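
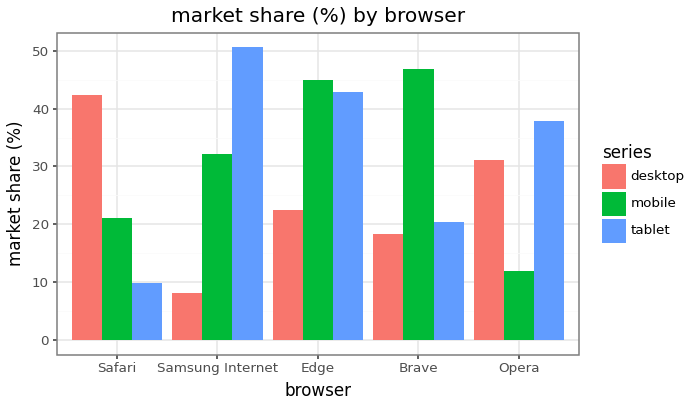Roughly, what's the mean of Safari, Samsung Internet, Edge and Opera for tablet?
≈ 36

(10 + 50 + 45 + 40) / 4 ≈ 36.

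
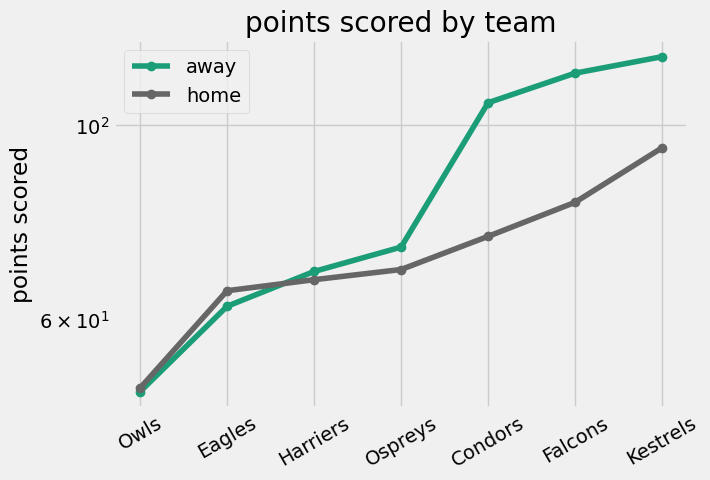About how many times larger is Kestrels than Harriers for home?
≈ 1.29×

Kestrels ≈ 90, Harriers ≈ 70; 90/70 ≈ 1.29.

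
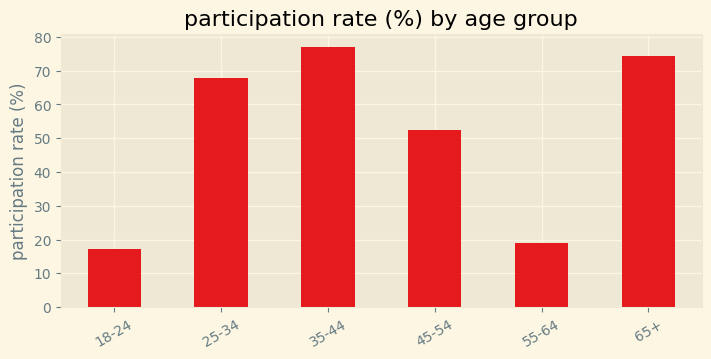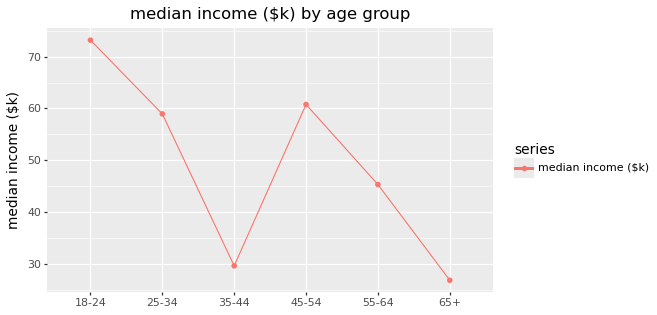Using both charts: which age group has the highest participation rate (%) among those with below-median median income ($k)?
Chart 2 median median income ($k) ≈ 50; below-median age groups: 35-44, 55-64, 65+. Among those, 35-44 has the highest participation rate (%) (≈ 80).

35-44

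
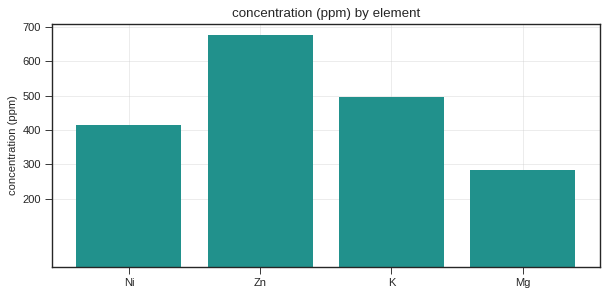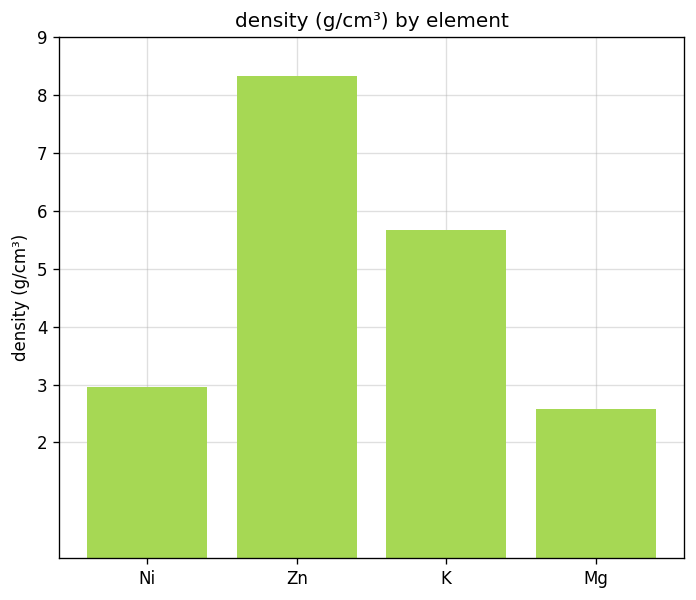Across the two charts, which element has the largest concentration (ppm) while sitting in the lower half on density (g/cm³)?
Chart 2 median density (g/cm³) ≈ 4; below-median elements: Ni, Mg. Among those, Ni has the highest concentration (ppm) (≈ 400).

Ni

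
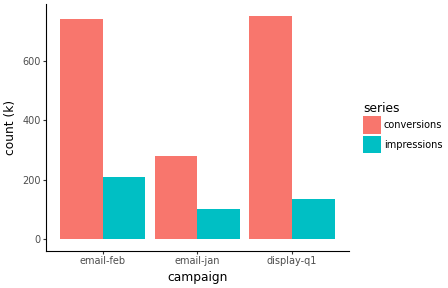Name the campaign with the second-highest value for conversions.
Top 3 for conversions: display-q1 ≈ 800, email-feb ≈ 700, email-jan ≈ 300.

email-feb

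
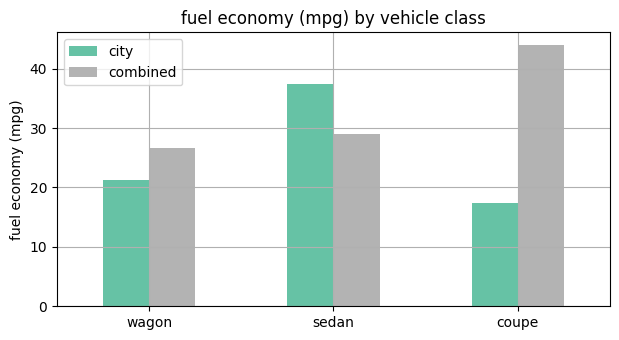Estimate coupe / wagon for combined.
coupe ≈ 45, wagon ≈ 25; 45/25 ≈ 1.8.

≈ 1.8×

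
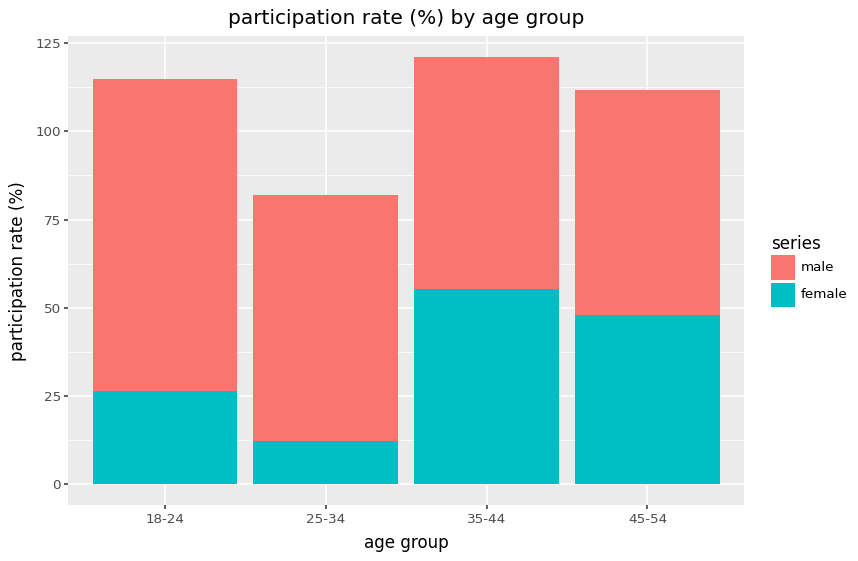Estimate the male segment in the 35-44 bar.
≈ 60

male top ≈ 120, bottom ≈ 60; segment ≈ 60.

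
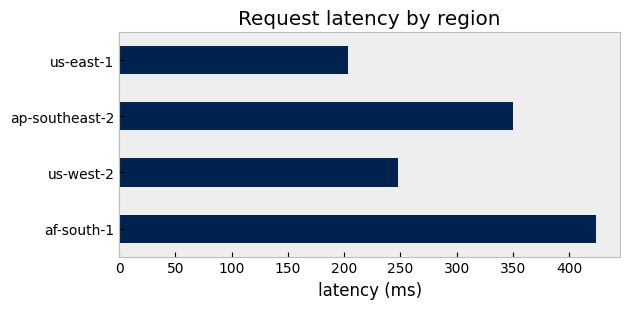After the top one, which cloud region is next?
ap-southeast-2

Top 3: af-south-1 ≈ 400, ap-southeast-2 ≈ 350, us-west-2 ≈ 250.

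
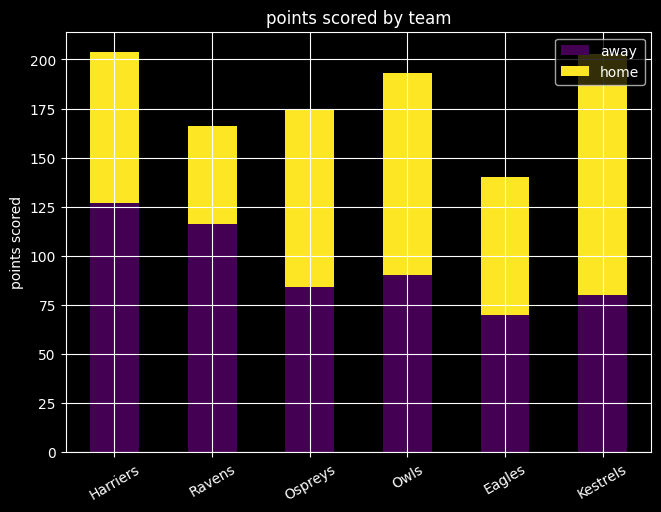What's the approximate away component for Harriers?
≈ 120

away top ≈ 120, bottom ≈ 0; segment ≈ 120.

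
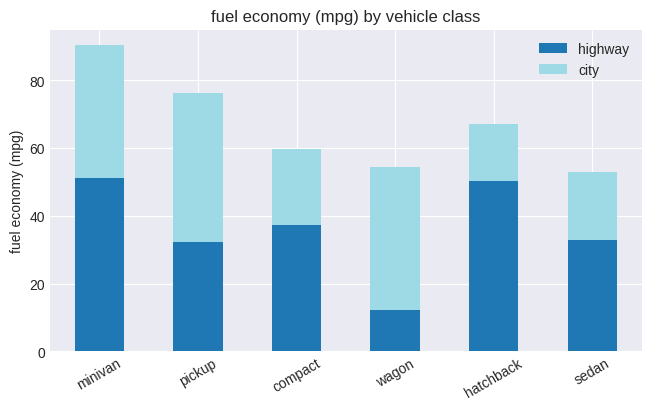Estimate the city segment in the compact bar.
city top ≈ 60, bottom ≈ 40; segment ≈ 20.

≈ 20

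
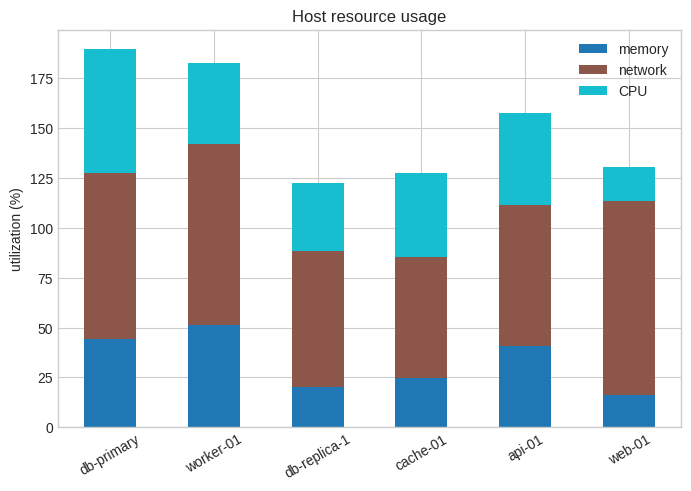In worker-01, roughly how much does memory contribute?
≈ 60

memory top ≈ 60, bottom ≈ 0; segment ≈ 60.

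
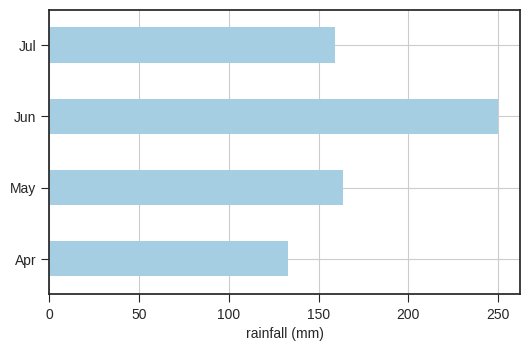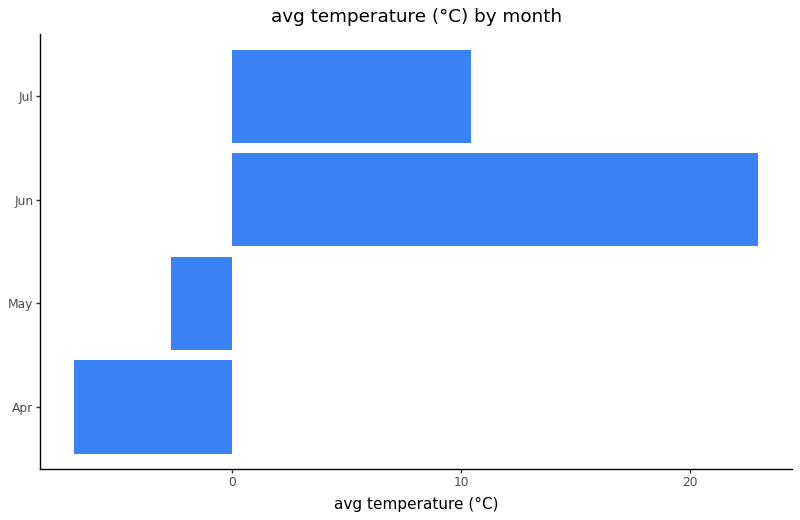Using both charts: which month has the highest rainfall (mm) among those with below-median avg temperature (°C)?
May

Chart 2 median avg temperature (°C) ≈ 5; below-median months: Apr, May. Among those, May has the highest rainfall (mm) (≈ 175).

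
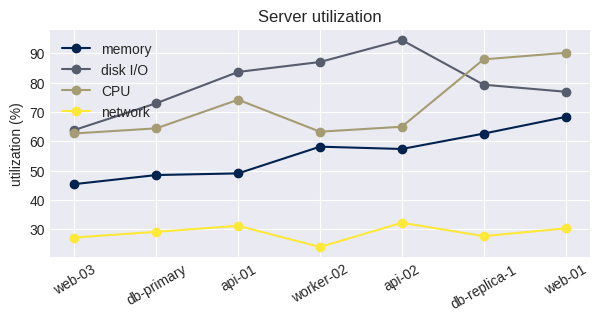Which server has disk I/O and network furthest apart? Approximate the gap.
worker-02, ≈ 70 %

worker-02: disk I/O ≈ 90, network ≈ 20 → gap ≈ 70. Next-largest (api-02) is only ≈ 60.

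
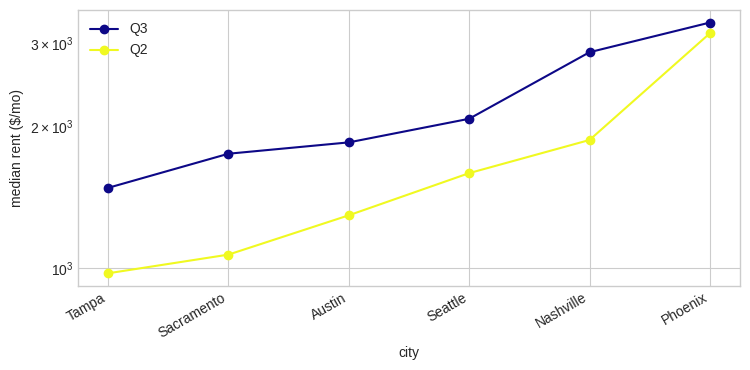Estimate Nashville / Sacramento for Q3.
≈ 1.56×

Nashville ≈ 2800, Sacramento ≈ 1800; 2800/1800 ≈ 1.56.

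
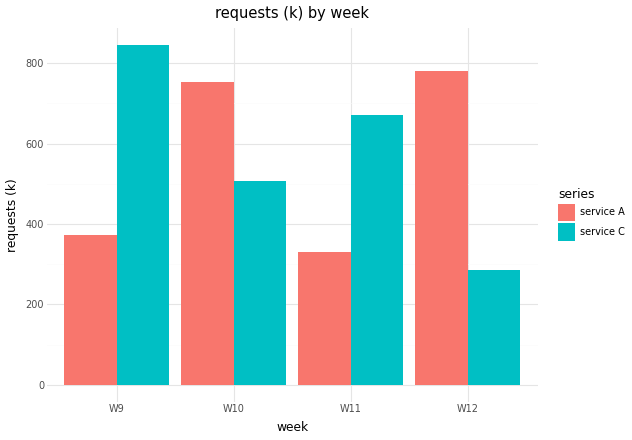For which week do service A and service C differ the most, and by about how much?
W12, ≈ 500 k

W12: service A ≈ 800, service C ≈ 300 → gap ≈ 500. Next-largest (W9) is only ≈ 400.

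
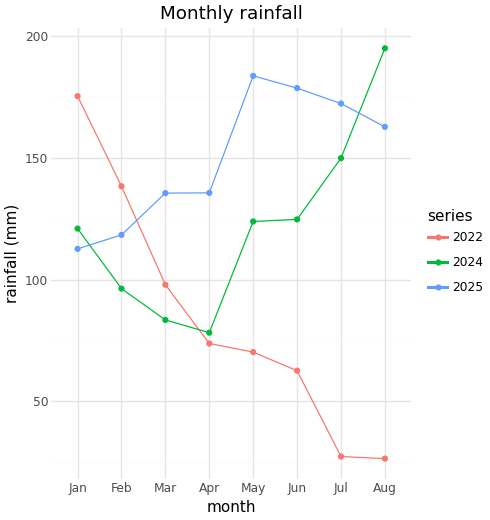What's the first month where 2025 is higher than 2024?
Feb

Jan: 2025 ≈ 120 vs 2024 ≈ 120 (not yet); Feb: 2025 ≈ 120 vs 2024 ≈ 100 (first crossover).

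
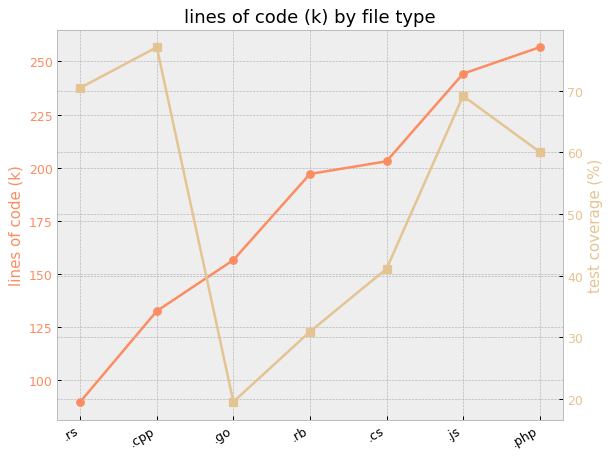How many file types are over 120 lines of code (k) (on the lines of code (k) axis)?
6

Above 120: .cpp, .go, .rb, .cs, .js, .php.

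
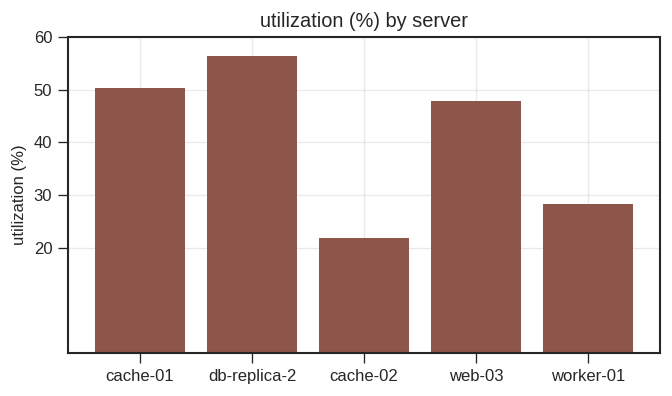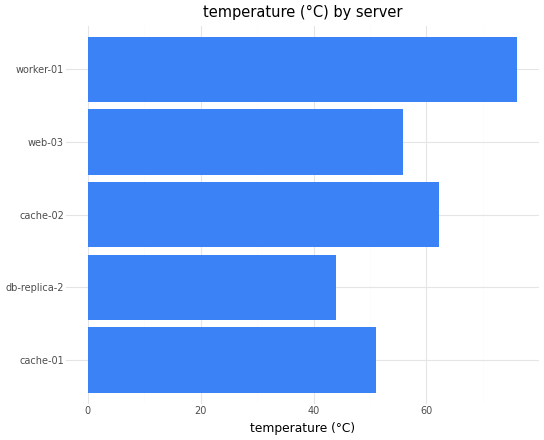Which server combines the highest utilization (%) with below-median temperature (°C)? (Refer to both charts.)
db-replica-2

Chart 2 median temperature (°C) ≈ 60; below-median servers: cache-01, db-replica-2. Among those, db-replica-2 has the highest utilization (%) (≈ 60).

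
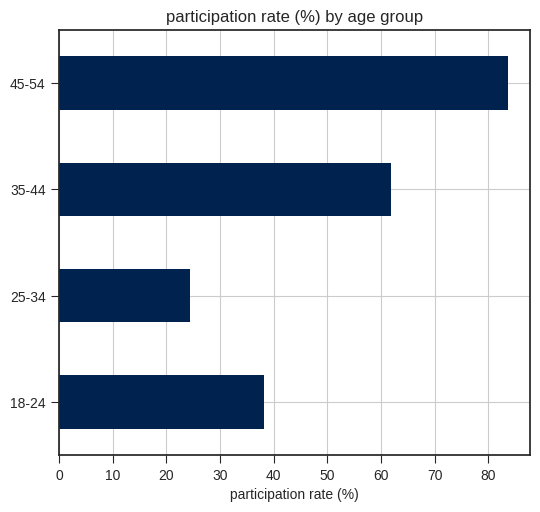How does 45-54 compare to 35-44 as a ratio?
45-54 ≈ 80, 35-44 ≈ 60; 80/60 ≈ 1.33.

≈ 1.33×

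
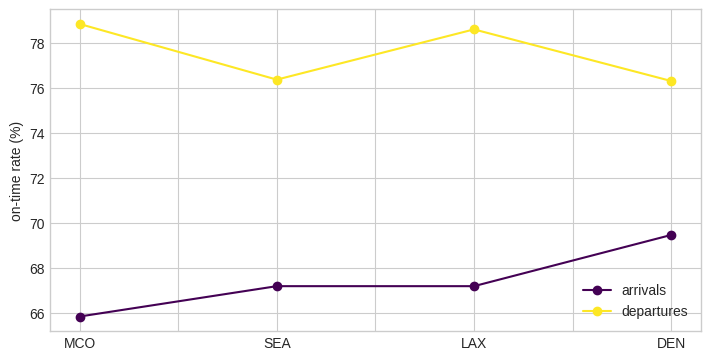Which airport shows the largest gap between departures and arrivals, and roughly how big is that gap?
MCO, ≈ 12 %

MCO: departures ≈ 78, arrivals ≈ 66 → gap ≈ 12. Next-largest (LAX) is only ≈ 10.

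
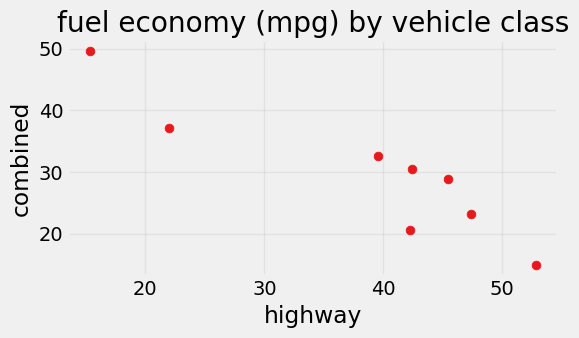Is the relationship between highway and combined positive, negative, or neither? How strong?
Points are negatively correlated; strong (|r| ≈ 0.9).

negative, strong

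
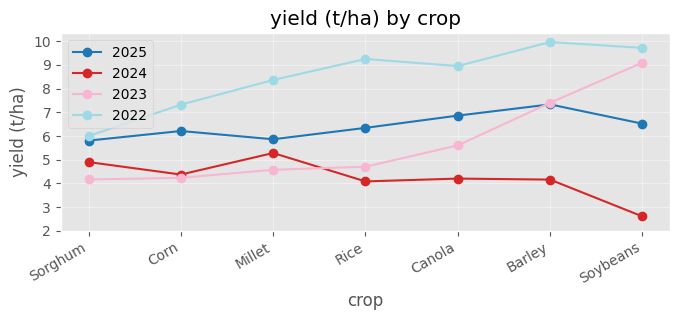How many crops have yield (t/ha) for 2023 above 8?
1

Above 8: Soybeans.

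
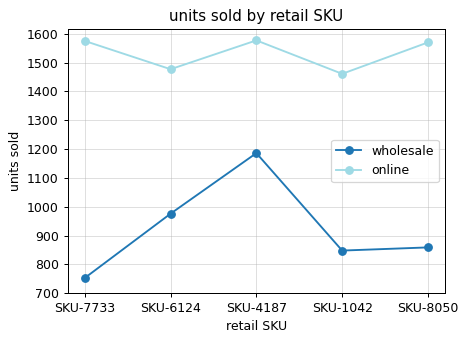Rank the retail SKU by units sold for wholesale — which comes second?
Top 3 for wholesale: SKU-4187 ≈ 1200, SKU-6124 ≈ 1000, SKU-8050 ≈ 900.

SKU-6124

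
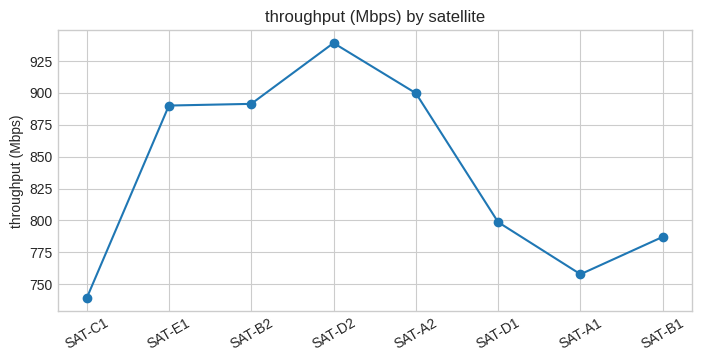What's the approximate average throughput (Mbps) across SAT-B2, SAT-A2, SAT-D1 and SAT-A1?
(900 + 900 + 800 + 760) / 4 ≈ 840.

≈ 840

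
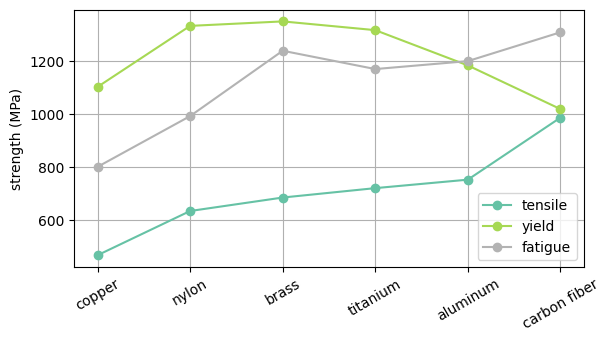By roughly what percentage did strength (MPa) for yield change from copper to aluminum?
copper ≈ 1100, aluminum ≈ 1200; (1200 − 1100) / 1100 ≈ +9.1%.

≈ +9.1%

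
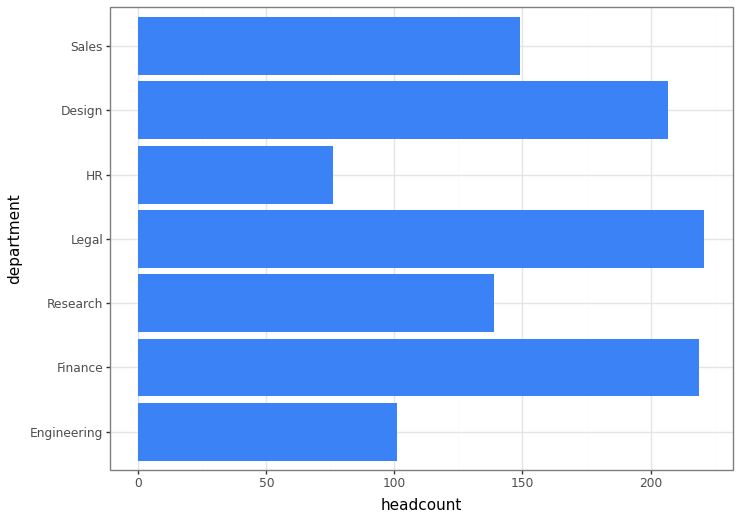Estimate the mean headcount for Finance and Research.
(220 + 140) / 2 ≈ 180.

≈ 180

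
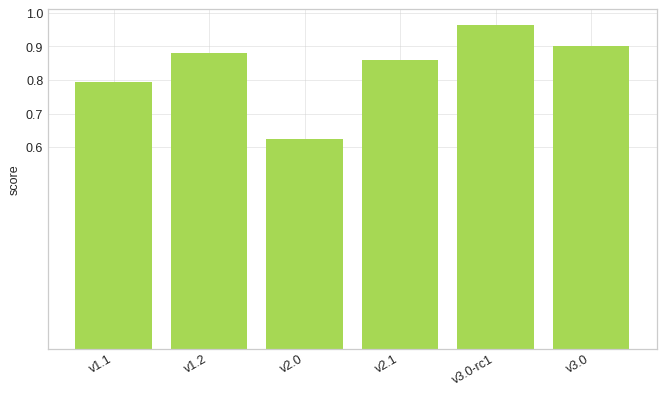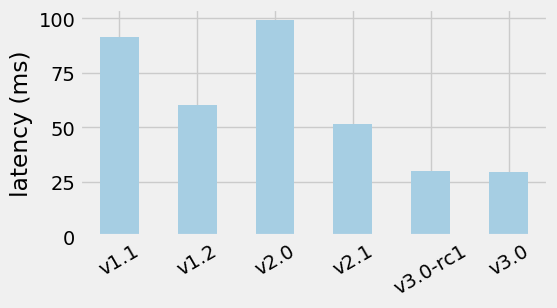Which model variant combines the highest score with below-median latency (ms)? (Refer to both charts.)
Chart 2 median latency (ms) ≈ 60; below-median model variants: v2.1, v3.0-rc1, v3.0. Among those, v3.0-rc1 has the highest score (≈ 1).

v3.0-rc1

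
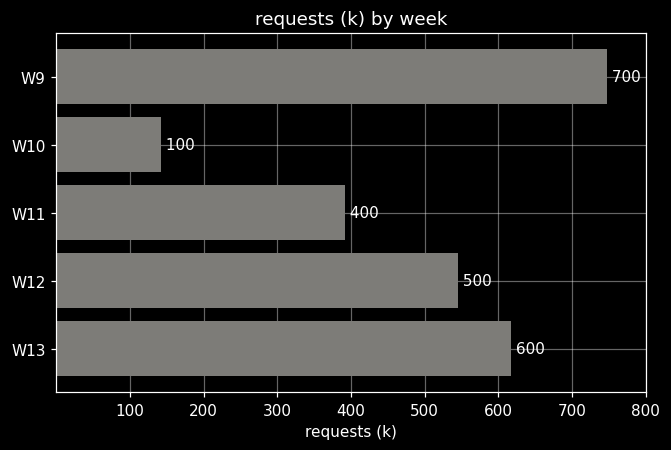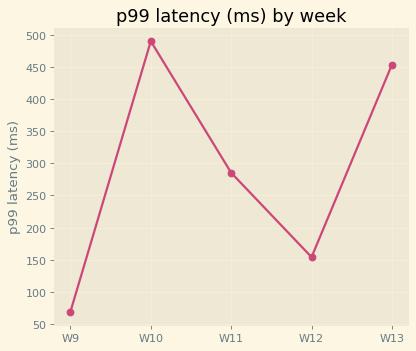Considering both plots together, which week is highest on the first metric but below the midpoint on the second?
W9

Chart 2 median p99 latency (ms) ≈ 300; below-median weeks: W9, W12. Among those, W9 has the highest requests (k) (≈ 700).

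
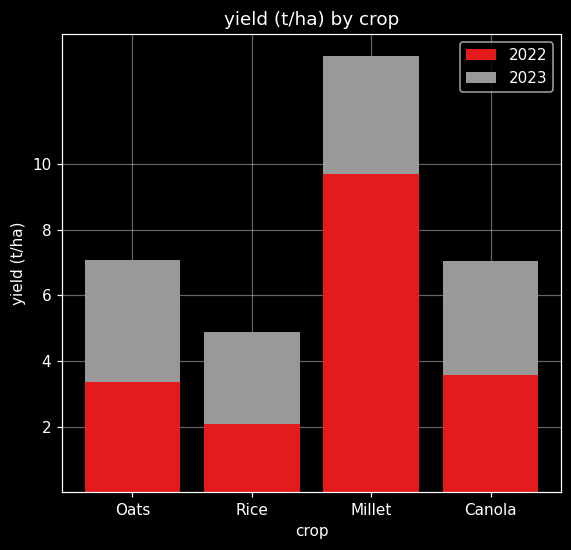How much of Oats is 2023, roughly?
≈ 4

2023 top ≈ 8, bottom ≈ 4; segment ≈ 4.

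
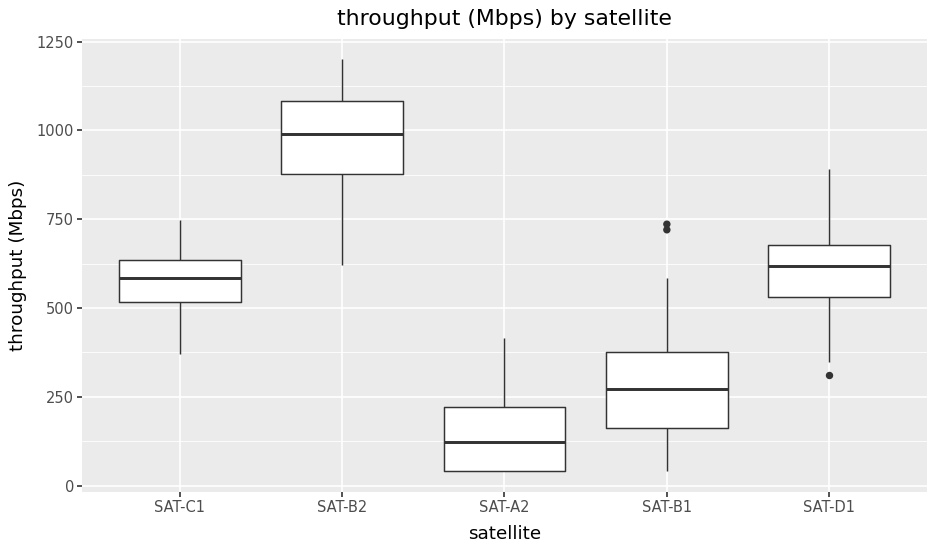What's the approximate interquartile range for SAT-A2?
≈ 200

Q3 ≈ 200, Q1 ≈ 0; IQR ≈ 200.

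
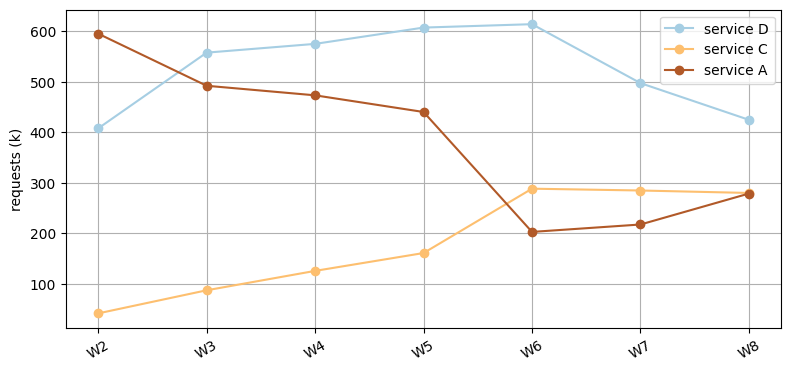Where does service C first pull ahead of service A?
W6

W5: service C ≈ 150 vs service A ≈ 450 (not yet); W6: service C ≈ 300 vs service A ≈ 200 (first crossover).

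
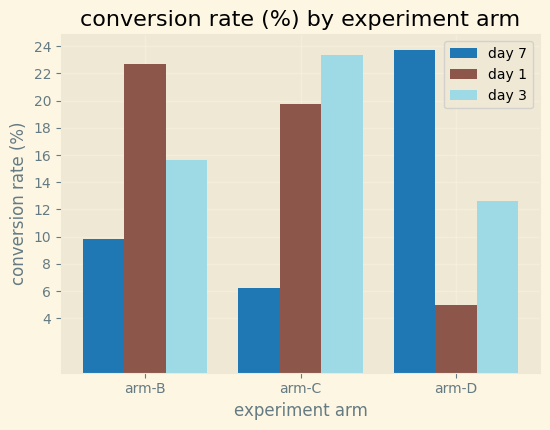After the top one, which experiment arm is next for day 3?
arm-B

Top 3 for day 3: arm-C ≈ 24, arm-B ≈ 16, arm-D ≈ 12.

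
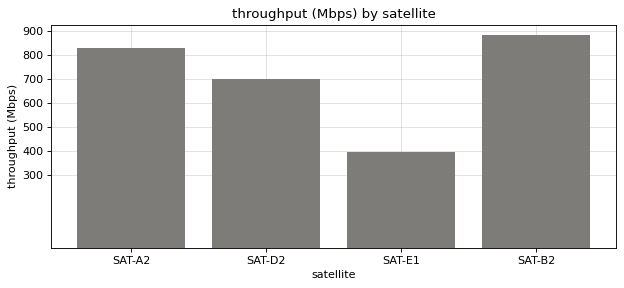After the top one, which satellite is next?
Top 3: SAT-B2 ≈ 900, SAT-A2 ≈ 800, SAT-D2 ≈ 700.

SAT-A2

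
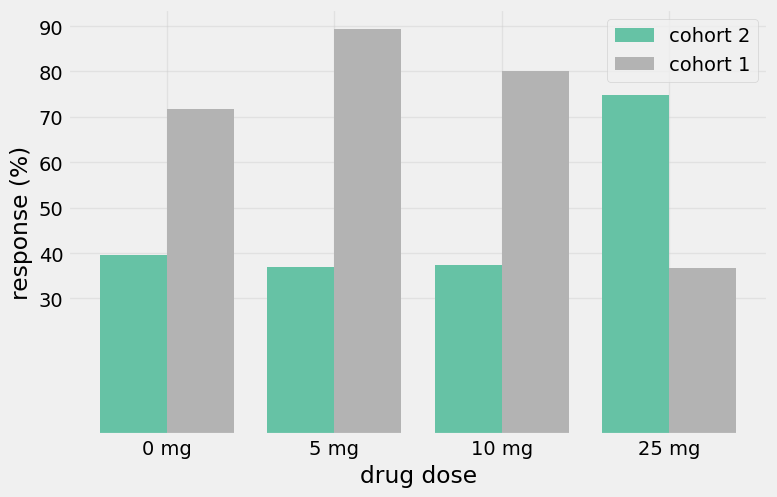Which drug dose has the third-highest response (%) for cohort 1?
0 mg

Top 4 for cohort 1: 5 mg ≈ 90, 10 mg ≈ 80, 0 mg ≈ 70, 25 mg ≈ 40.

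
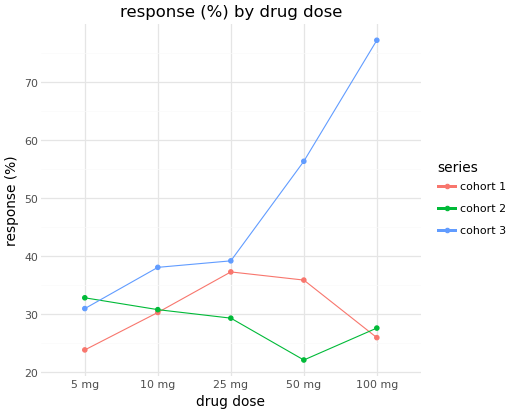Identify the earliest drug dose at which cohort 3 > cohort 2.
5 mg: cohort 3 ≈ 30 vs cohort 2 ≈ 35 (not yet); 10 mg: cohort 3 ≈ 40 vs cohort 2 ≈ 30 (first crossover).

10 mg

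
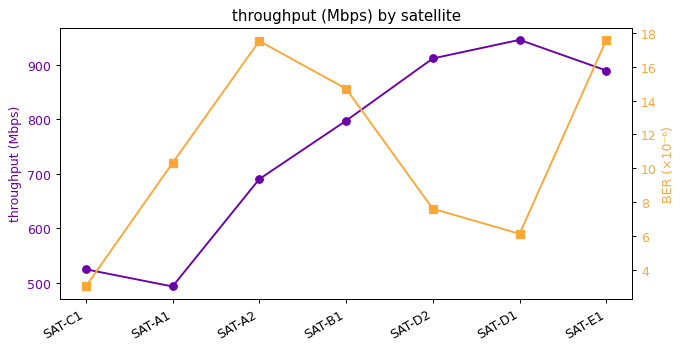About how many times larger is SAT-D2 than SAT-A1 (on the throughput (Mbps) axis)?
SAT-D2 ≈ 900, SAT-A1 ≈ 500; 900/500 ≈ 1.8.

≈ 1.8×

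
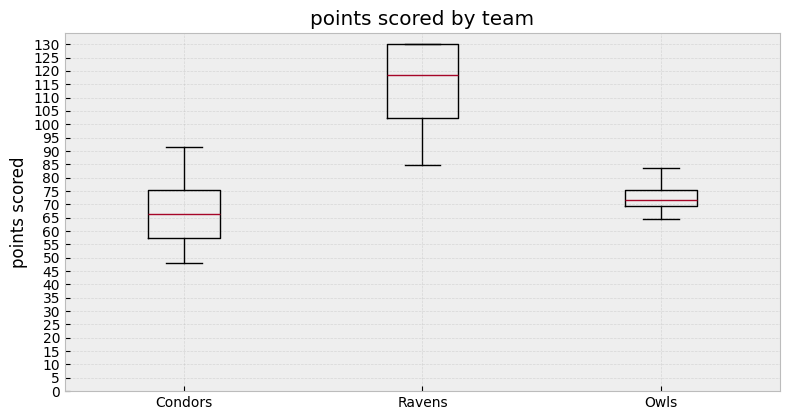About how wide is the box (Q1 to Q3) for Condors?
≈ 20

Q3 ≈ 75, Q1 ≈ 55; IQR ≈ 20.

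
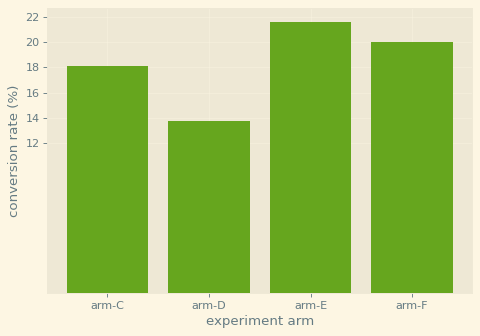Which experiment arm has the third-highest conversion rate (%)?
arm-C

Top 4: arm-E ≈ 22, arm-F ≈ 20, arm-C ≈ 18, arm-D ≈ 14.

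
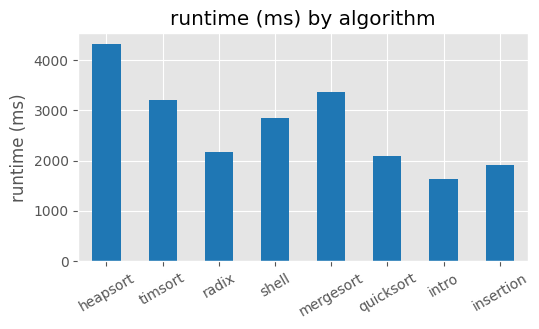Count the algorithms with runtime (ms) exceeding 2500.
4

Above 2500: heapsort, timsort, shell, mergesort.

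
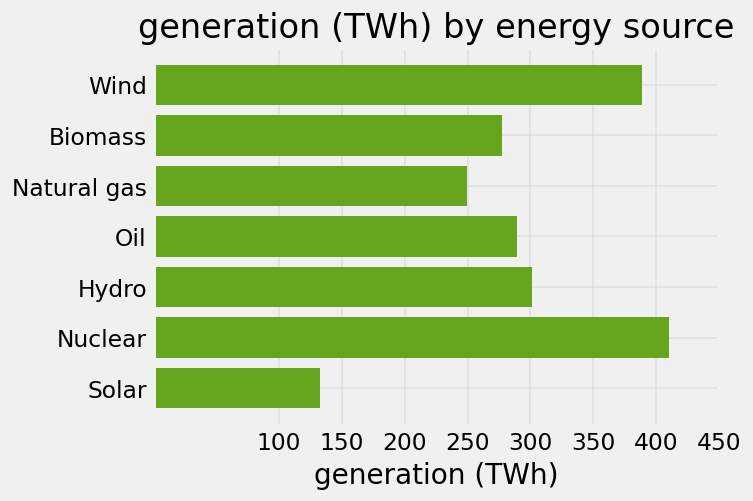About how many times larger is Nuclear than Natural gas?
≈ 1.6×

Nuclear ≈ 400, Natural gas ≈ 250; 400/250 ≈ 1.6.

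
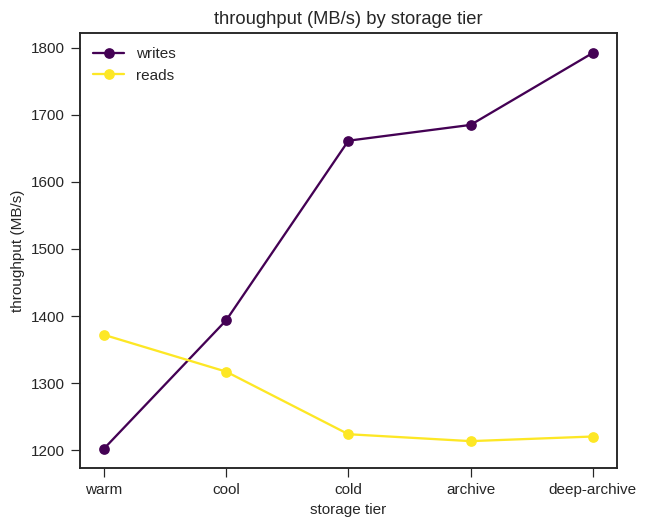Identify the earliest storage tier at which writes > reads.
warm: writes ≈ 1200 vs reads ≈ 1350 (not yet); cool: writes ≈ 1400 vs reads ≈ 1300 (first crossover).

cool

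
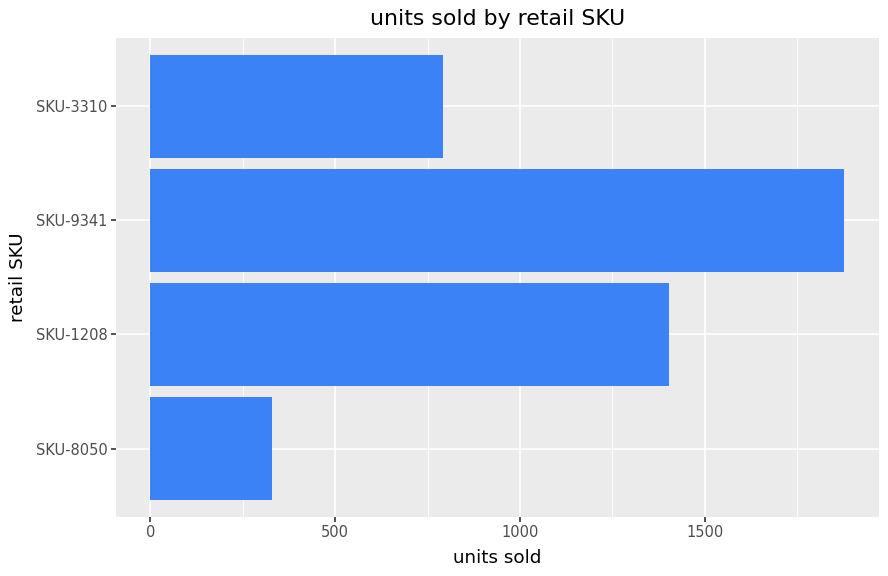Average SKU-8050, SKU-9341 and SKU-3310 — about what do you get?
(400 + 1800 + 800) / 3 ≈ 1000.

≈ 1000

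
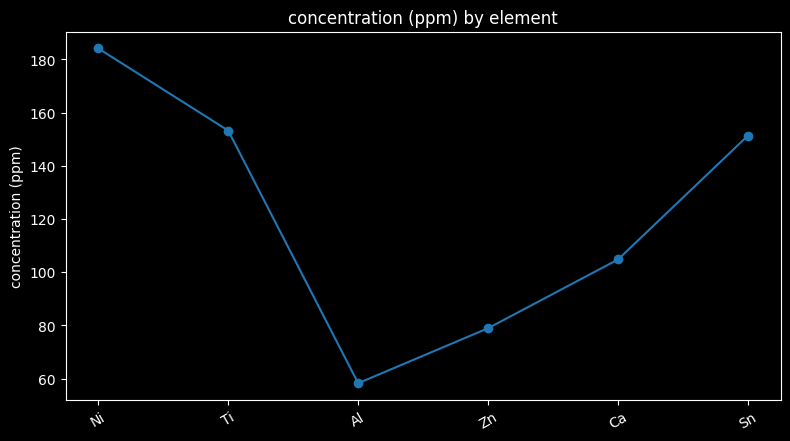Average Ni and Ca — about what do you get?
(180 + 100) / 2 ≈ 140.

≈ 140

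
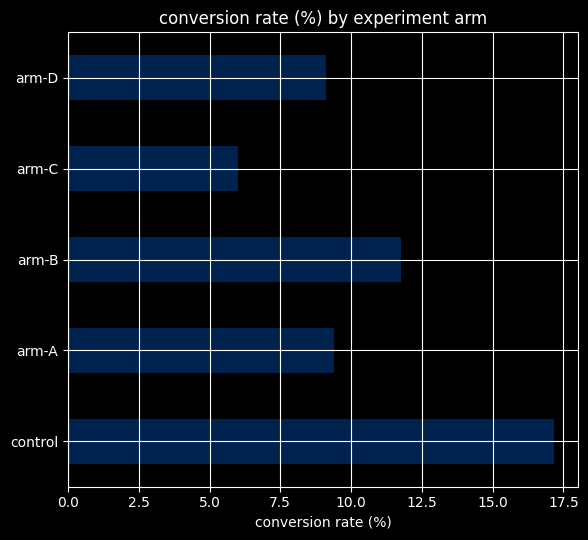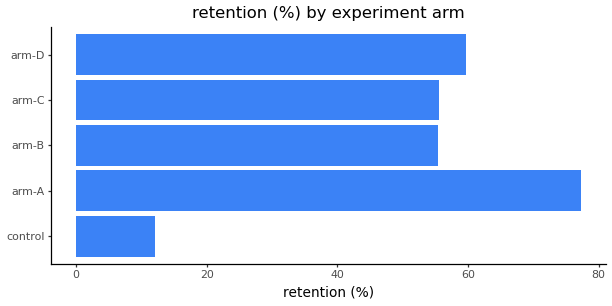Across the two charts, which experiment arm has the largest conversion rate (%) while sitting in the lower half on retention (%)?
Chart 2 median retention (%) ≈ 60; below-median experiment arms: control, arm-B. Among those, control has the highest conversion rate (%) (≈ 18).

control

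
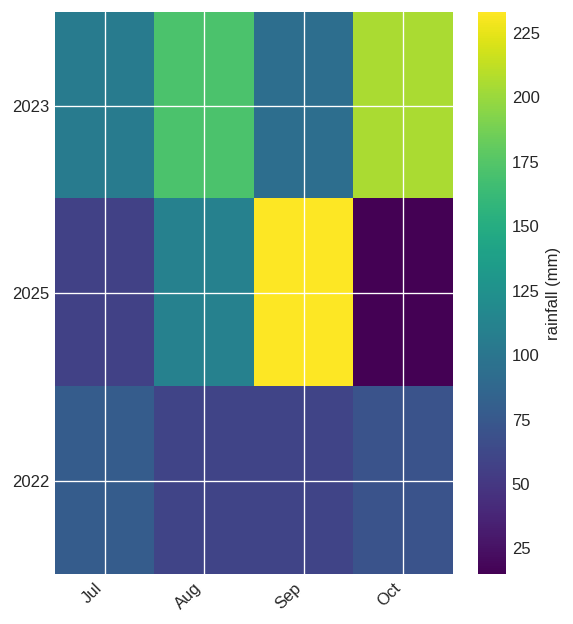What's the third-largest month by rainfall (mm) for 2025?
Jul

Top 4 for 2025: Sep ≈ 240, Aug ≈ 120, Jul ≈ 60, Oct ≈ 20.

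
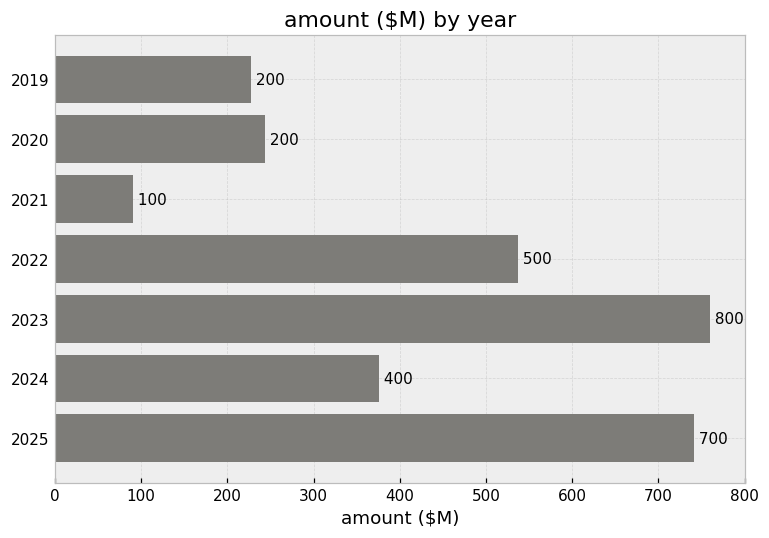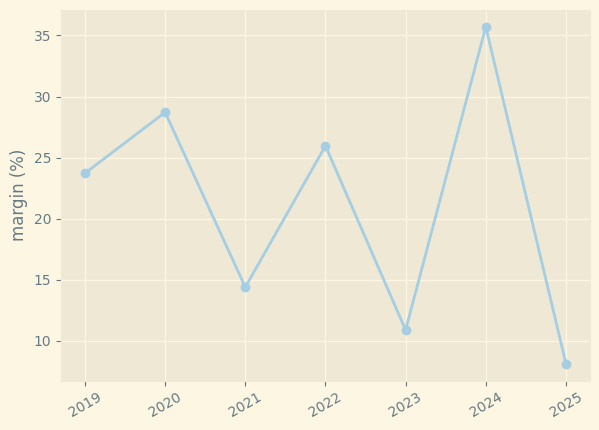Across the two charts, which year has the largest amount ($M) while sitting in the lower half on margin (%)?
Chart 2 median margin (%) ≈ 25; below-median years: 2021, 2023, 2025. Among those, 2023 has the highest amount ($M) (≈ 800).

2023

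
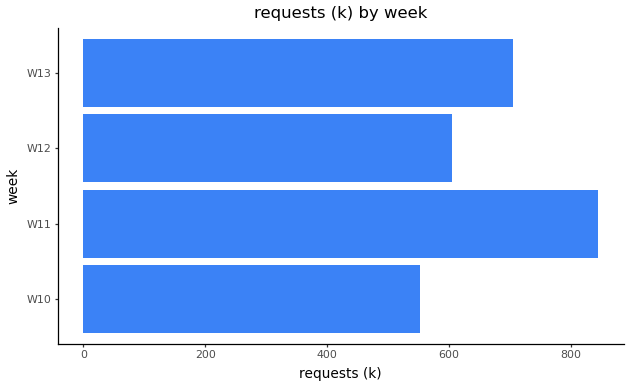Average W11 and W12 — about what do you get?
(800 + 600) / 2 ≈ 700.

≈ 700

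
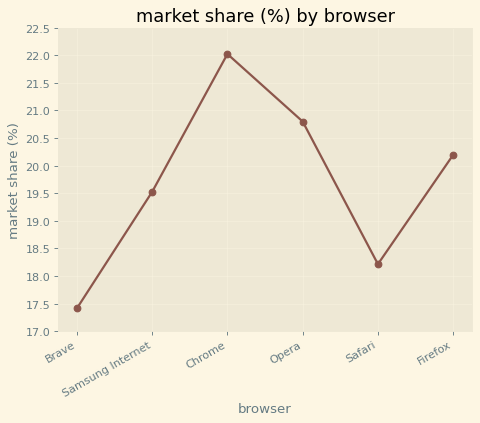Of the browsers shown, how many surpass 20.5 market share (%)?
2

Above 20.5: Chrome, Opera.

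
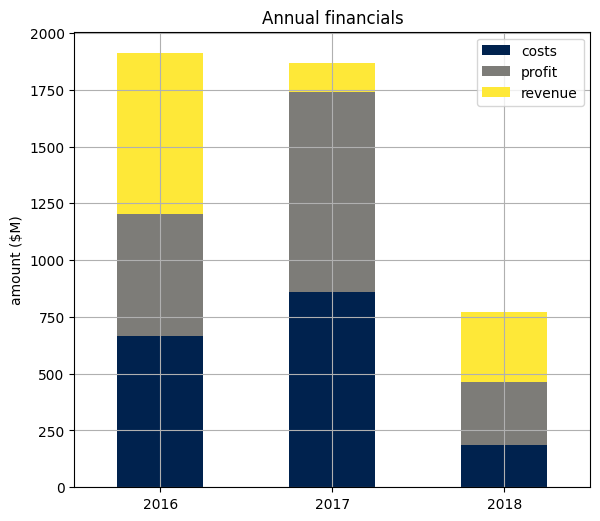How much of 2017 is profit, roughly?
profit top ≈ 1800, bottom ≈ 800; segment ≈ 1000.

≈ 1000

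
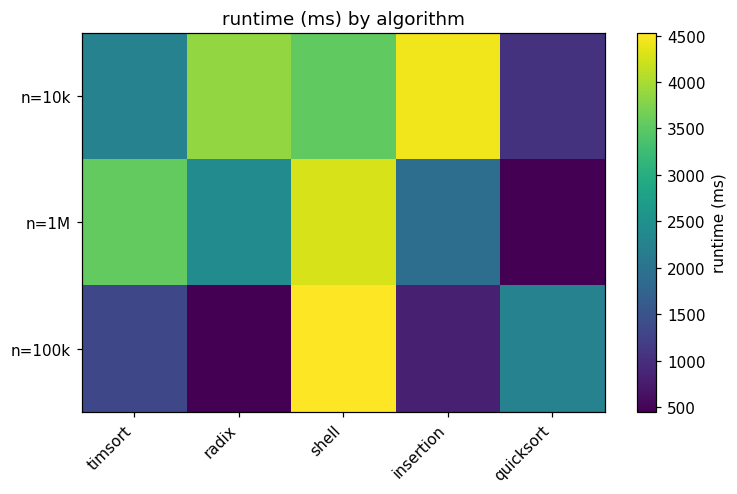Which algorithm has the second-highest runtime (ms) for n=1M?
Top 3 for n=1M: shell ≈ 4500, timsort ≈ 3500, radix ≈ 2500.

timsort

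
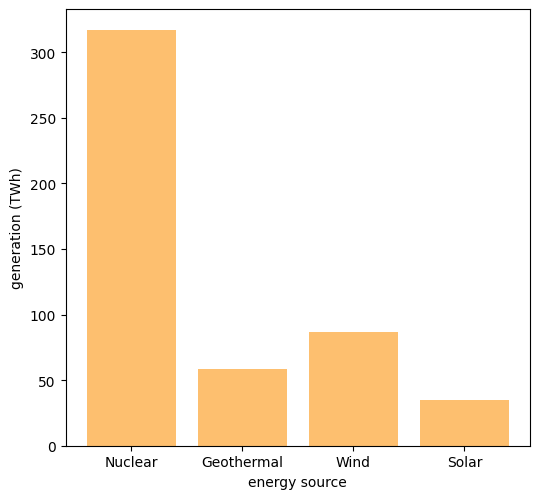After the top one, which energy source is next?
Top 3: Nuclear ≈ 300, Wind ≈ 100, Geothermal ≈ 50.

Wind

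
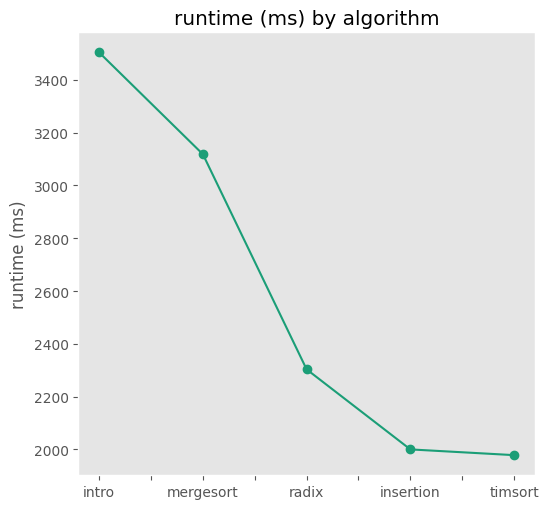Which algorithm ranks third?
Top 4: intro ≈ 3600, mergesort ≈ 3200, radix ≈ 2400, insertion ≈ 2000.

radix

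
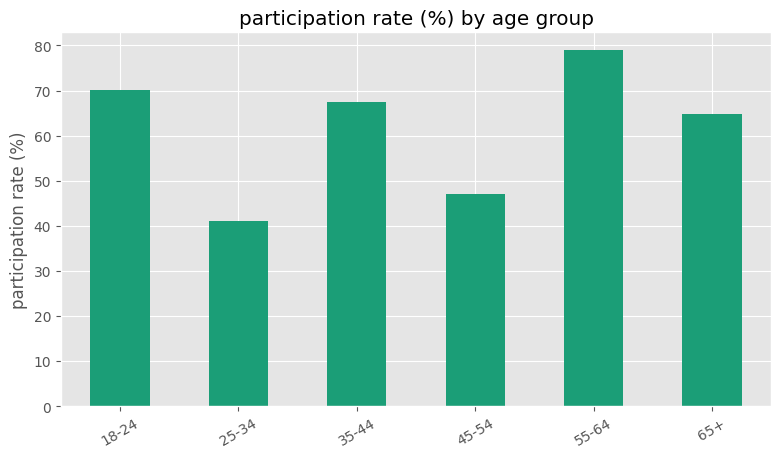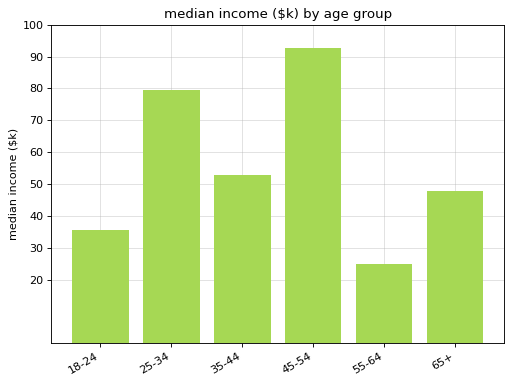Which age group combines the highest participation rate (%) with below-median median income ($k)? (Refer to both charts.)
Chart 2 median median income ($k) ≈ 50; below-median age groups: 18-24, 55-64, 65+. Among those, 55-64 has the highest participation rate (%) (≈ 80).

55-64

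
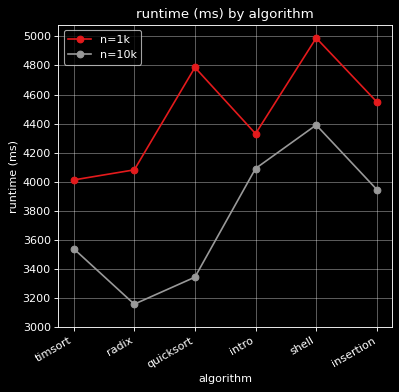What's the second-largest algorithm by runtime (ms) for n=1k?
quicksort

Top 3 for n=1k: shell ≈ 5000, quicksort ≈ 4800, insertion ≈ 4600.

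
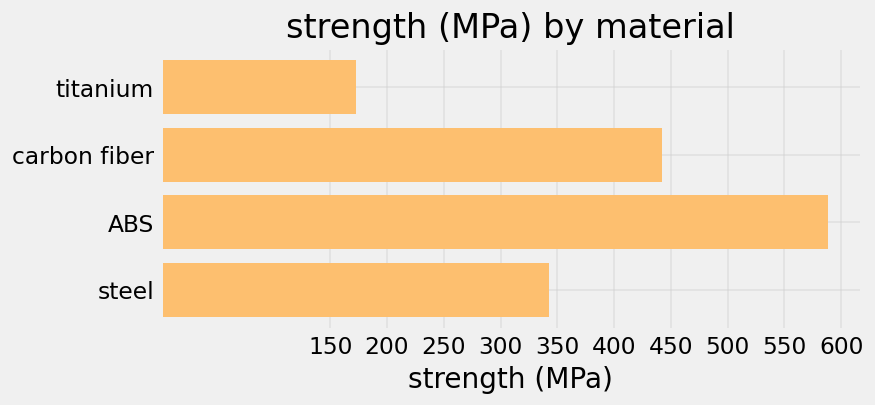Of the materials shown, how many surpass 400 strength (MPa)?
2

Above 400: carbon fiber, ABS.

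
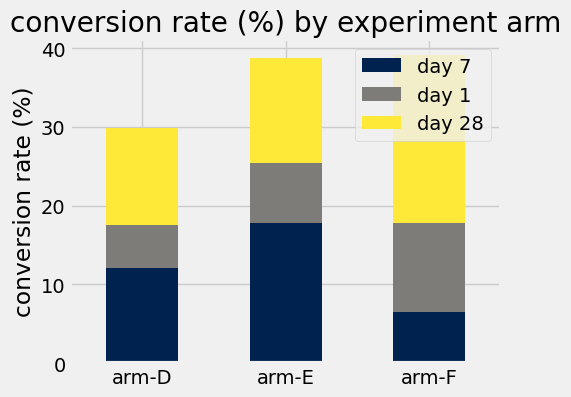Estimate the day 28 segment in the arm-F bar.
day 28 top ≈ 40, bottom ≈ 20; segment ≈ 20.

≈ 20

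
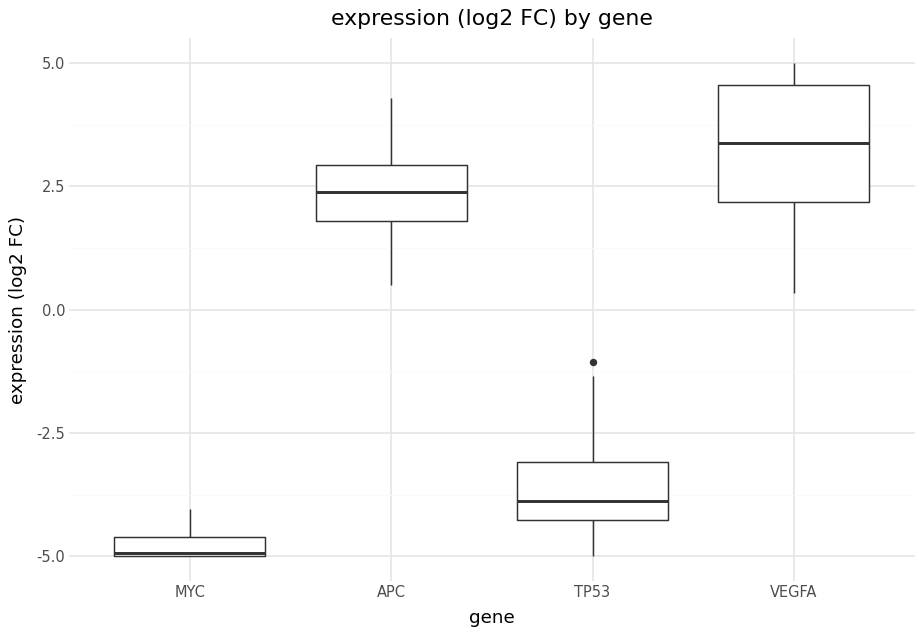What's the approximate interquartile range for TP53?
≈ 1

Q3 ≈ -3, Q1 ≈ -4; IQR ≈ 1.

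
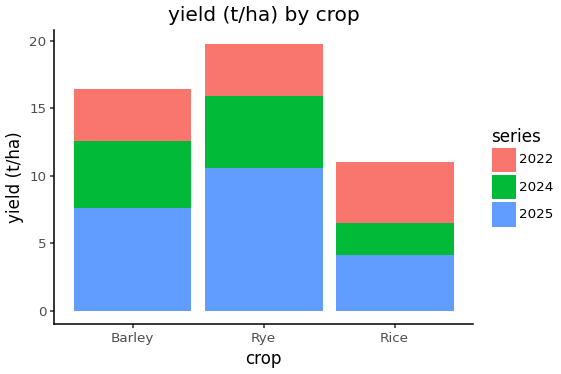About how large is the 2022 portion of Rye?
2022 top ≈ 20, bottom ≈ 16; segment ≈ 4.

≈ 4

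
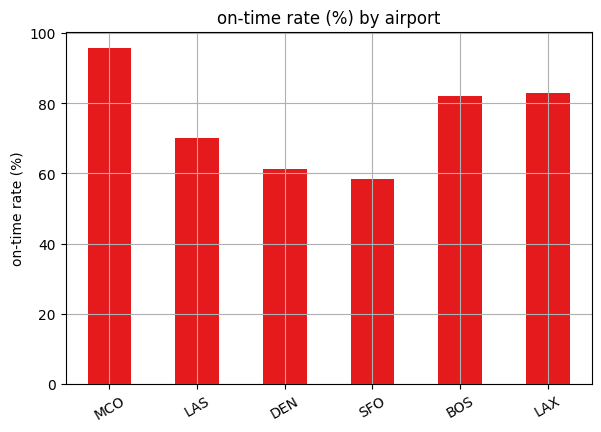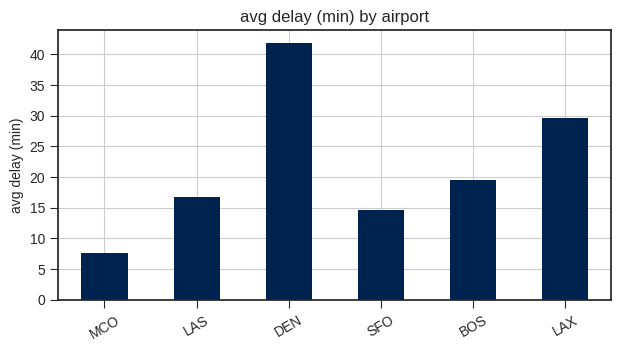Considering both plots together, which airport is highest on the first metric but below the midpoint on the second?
Chart 2 median avg delay (min) ≈ 20; below-median airports: MCO, LAS, SFO. Among those, MCO has the highest on-time rate (%) (≈ 100).

MCO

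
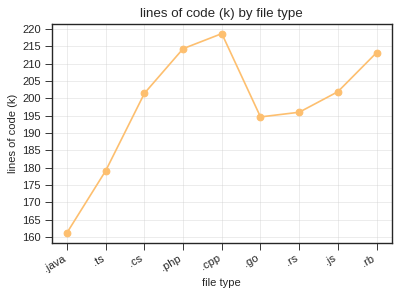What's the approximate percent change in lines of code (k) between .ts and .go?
.ts ≈ 180, .go ≈ 195; (195 − 180) / 180 ≈ +8.3%.

≈ +8.3%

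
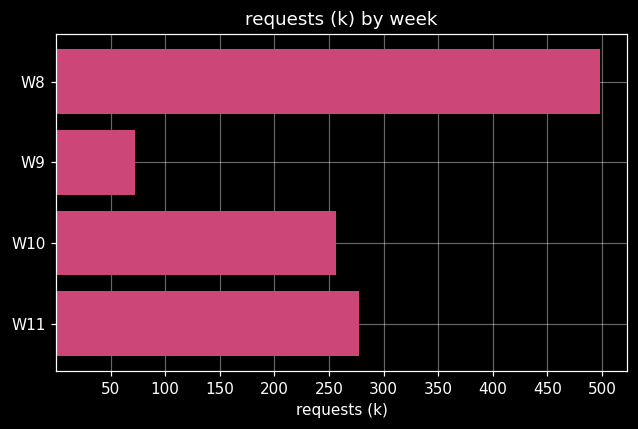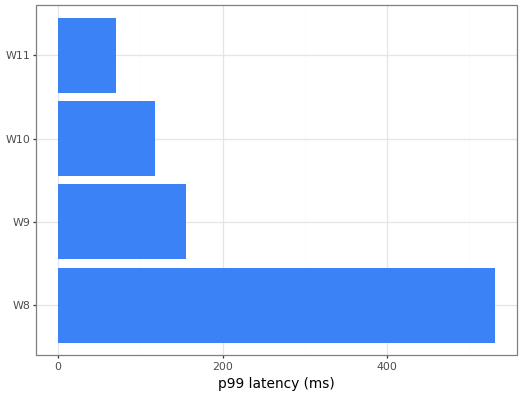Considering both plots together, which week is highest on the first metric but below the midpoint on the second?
Chart 2 median p99 latency (ms) ≈ 150; below-median weeks: W10, W11. Among those, W11 has the highest requests (k) (≈ 300).

W11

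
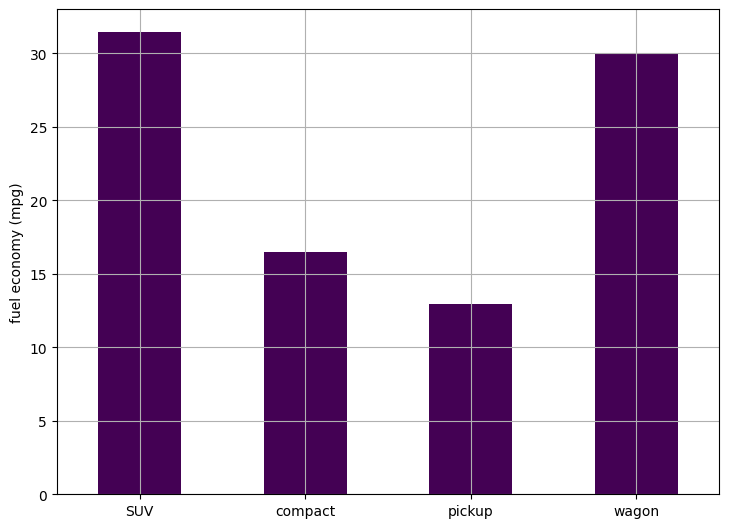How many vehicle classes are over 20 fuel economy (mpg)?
2

Above 20: SUV, wagon.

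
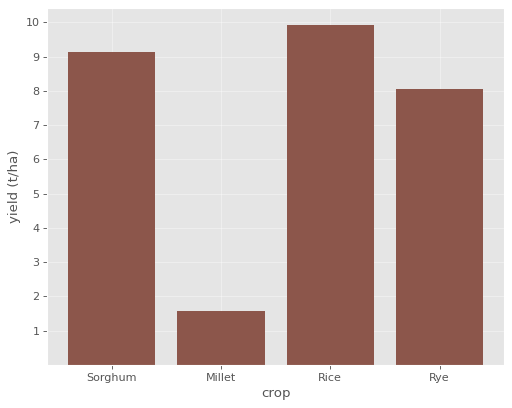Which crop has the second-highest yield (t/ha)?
Top 3: Rice ≈ 10, Sorghum ≈ 9, Rye ≈ 8.

Sorghum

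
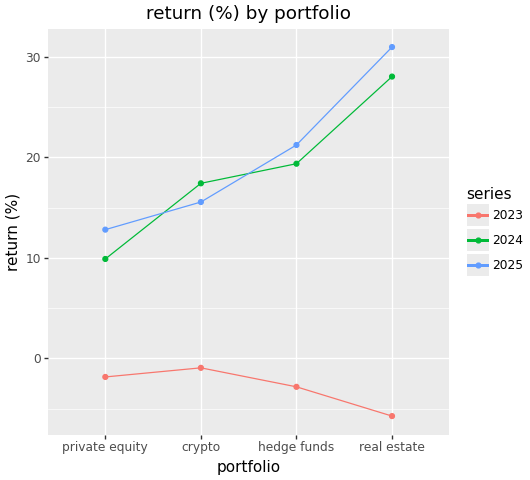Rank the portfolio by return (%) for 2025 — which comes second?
Top 3 for 2025: real estate ≈ 30, hedge funds ≈ 20, crypto ≈ 15.

hedge funds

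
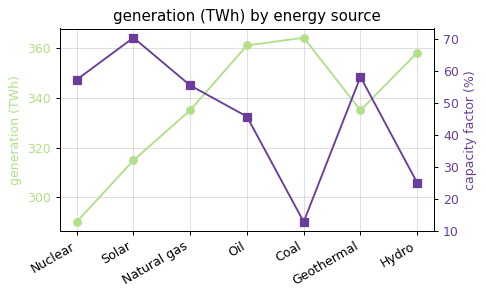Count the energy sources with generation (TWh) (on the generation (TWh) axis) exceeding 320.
5

Above 320: Natural gas, Oil, Coal, Geothermal, Hydro.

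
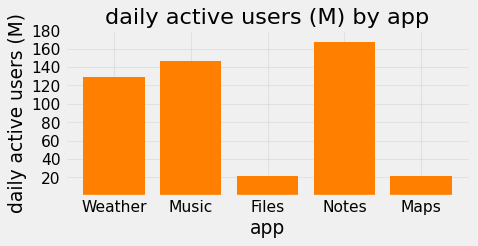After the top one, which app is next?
Music

Top 3: Notes ≈ 160, Music ≈ 140, Weather ≈ 120.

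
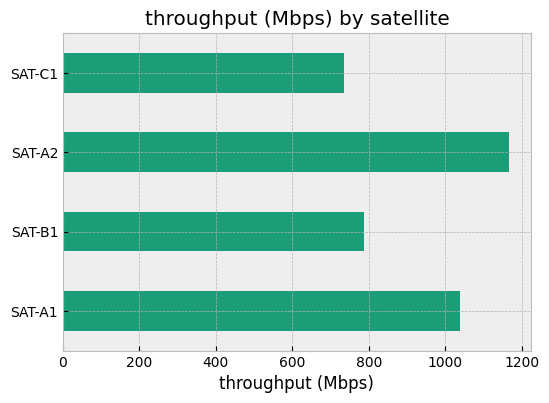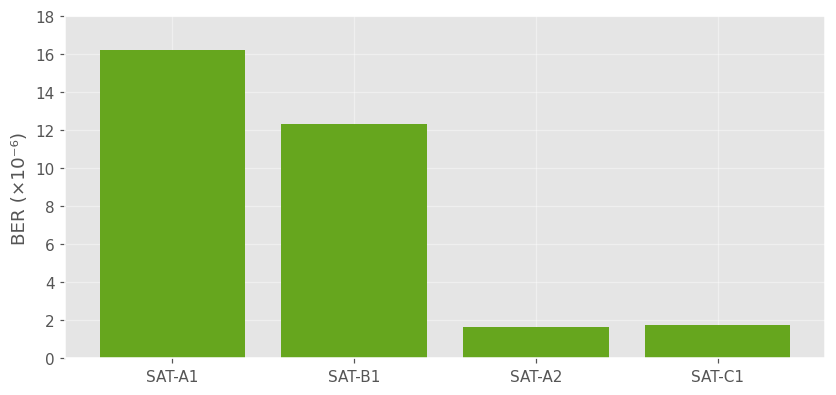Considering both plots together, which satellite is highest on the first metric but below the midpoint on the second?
Chart 2 median BER (×10⁻⁶) ≈ 8; below-median satellites: SAT-A2, SAT-C1. Among those, SAT-A2 has the highest throughput (Mbps) (≈ 1200).

SAT-A2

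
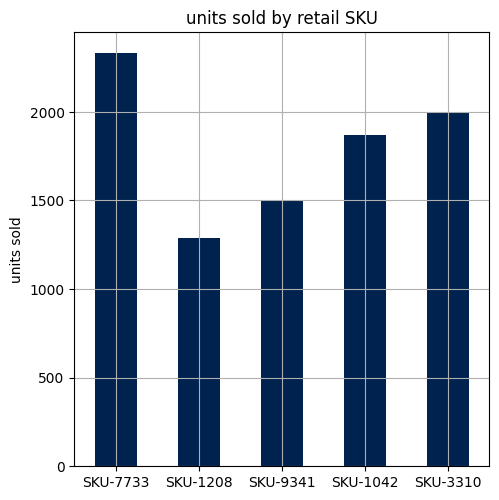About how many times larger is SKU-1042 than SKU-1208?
≈ 1.5×

SKU-1042 ≈ 1800, SKU-1208 ≈ 1200; 1800/1200 ≈ 1.5.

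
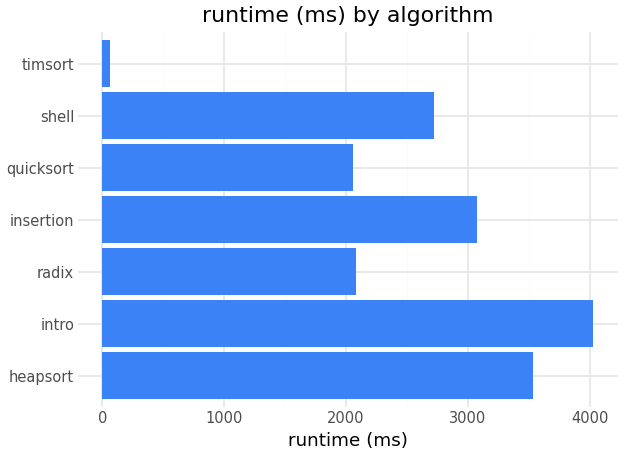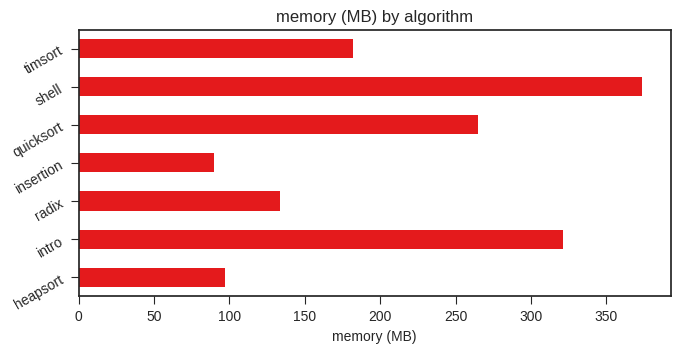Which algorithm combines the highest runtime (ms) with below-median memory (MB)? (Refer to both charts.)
Chart 2 median memory (MB) ≈ 200; below-median algorithms: heapsort, radix, insertion. Among those, heapsort has the highest runtime (ms) (≈ 3500).

heapsort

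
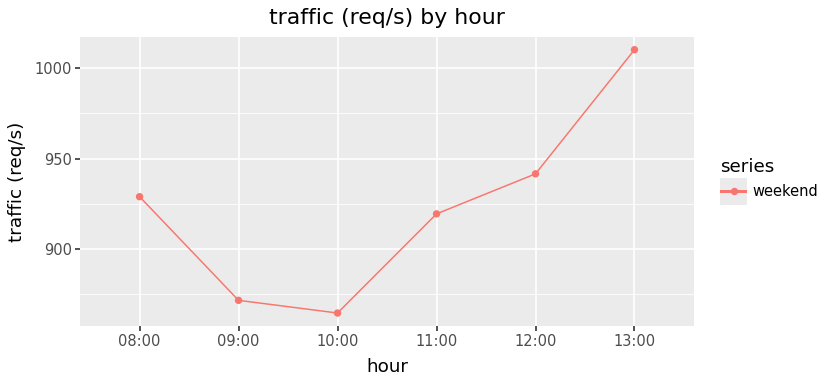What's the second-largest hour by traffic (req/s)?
12:00

Top 3: 13:00 ≈ 1020, 12:00 ≈ 940, 08:00 ≈ 920.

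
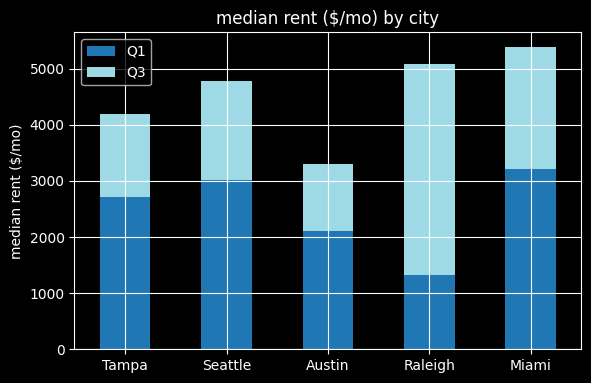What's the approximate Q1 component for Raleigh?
≈ 1500

Q1 top ≈ 1500, bottom ≈ 0; segment ≈ 1500.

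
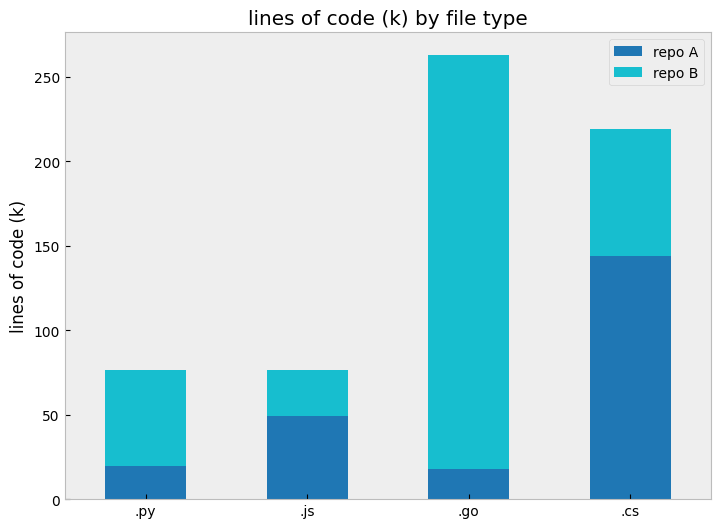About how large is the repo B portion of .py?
≈ 50

repo B top ≈ 75, bottom ≈ 25; segment ≈ 50.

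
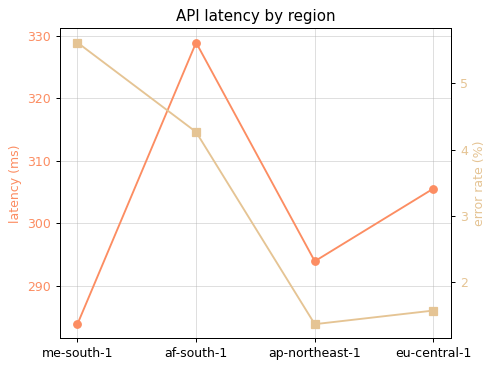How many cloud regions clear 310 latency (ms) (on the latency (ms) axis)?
1

Above 310: af-south-1.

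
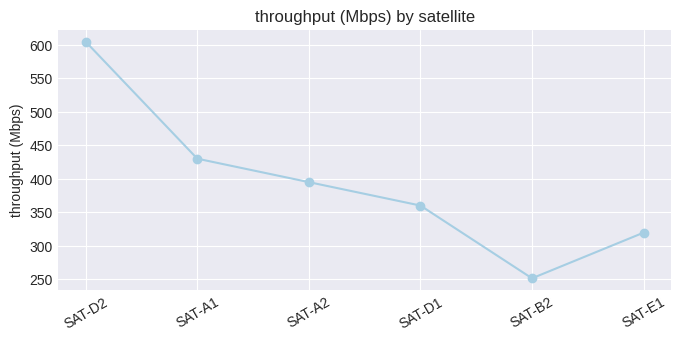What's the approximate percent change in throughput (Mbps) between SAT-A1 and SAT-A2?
SAT-A1 ≈ 450, SAT-A2 ≈ 400; (400 − 450) / 450 ≈ -11.1%.

≈ -11.1%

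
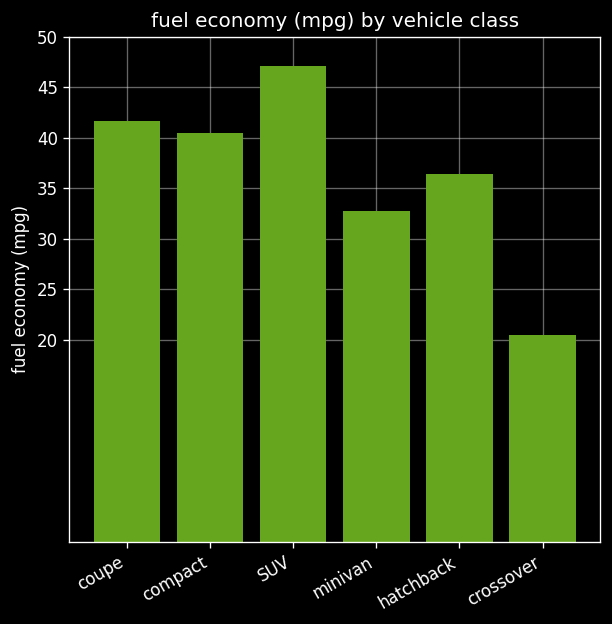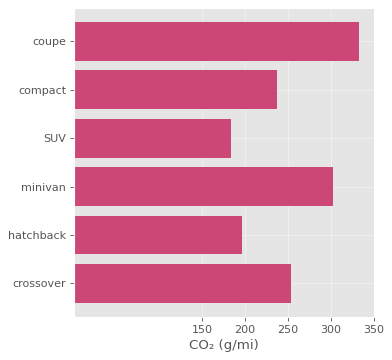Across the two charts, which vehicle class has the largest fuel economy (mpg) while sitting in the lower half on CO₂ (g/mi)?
Chart 2 median CO₂ (g/mi) ≈ 250; below-median vehicle classes: compact, SUV, hatchback. Among those, SUV has the highest fuel economy (mpg) (≈ 45).

SUV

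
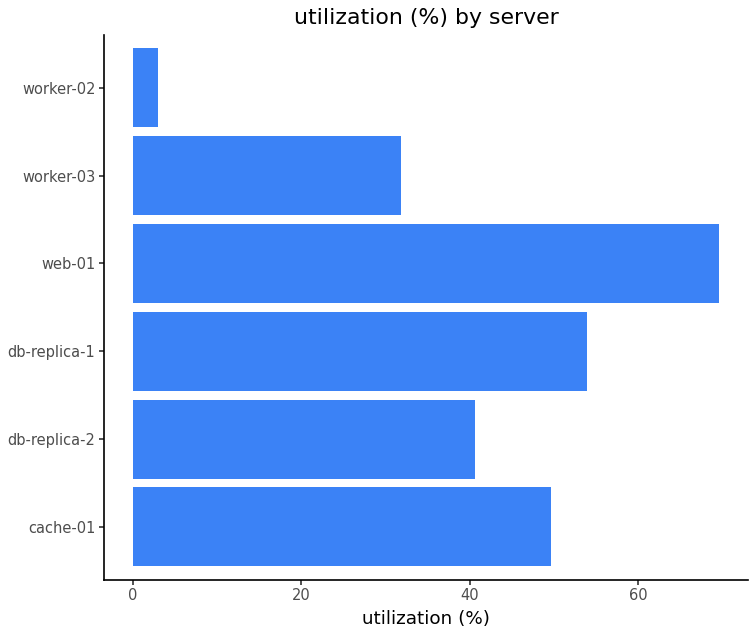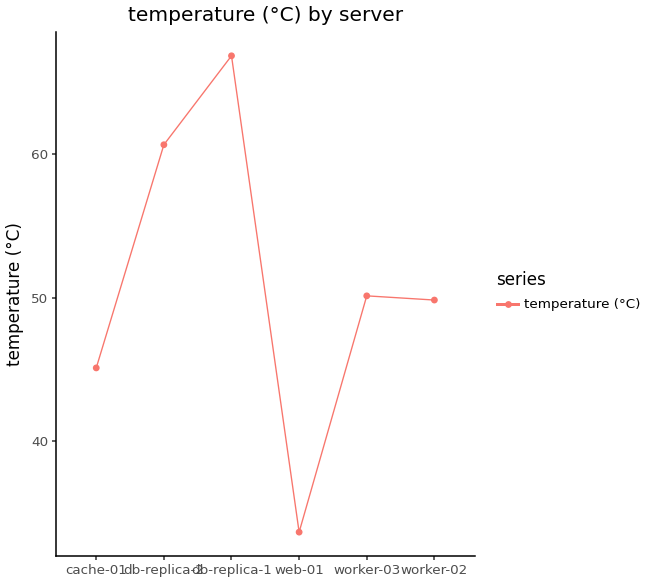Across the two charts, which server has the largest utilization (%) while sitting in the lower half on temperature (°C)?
Chart 2 median temperature (°C) ≈ 50; below-median servers: cache-01, web-01, worker-02. Among those, web-01 has the highest utilization (%) (≈ 70).

web-01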